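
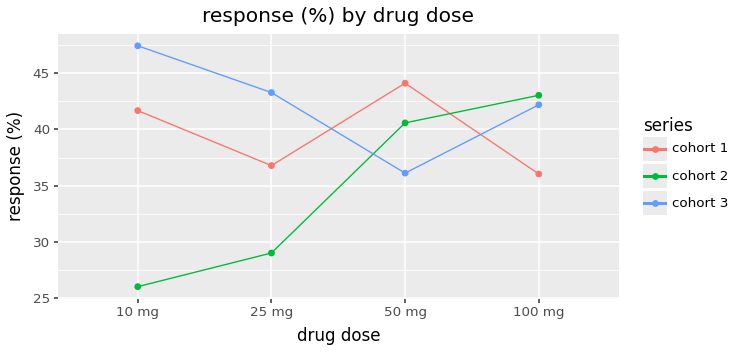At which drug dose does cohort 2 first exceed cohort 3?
25 mg: cohort 2 ≈ 30 vs cohort 3 ≈ 44 (not yet); 50 mg: cohort 2 ≈ 40 vs cohort 3 ≈ 36 (first crossover).

50 mg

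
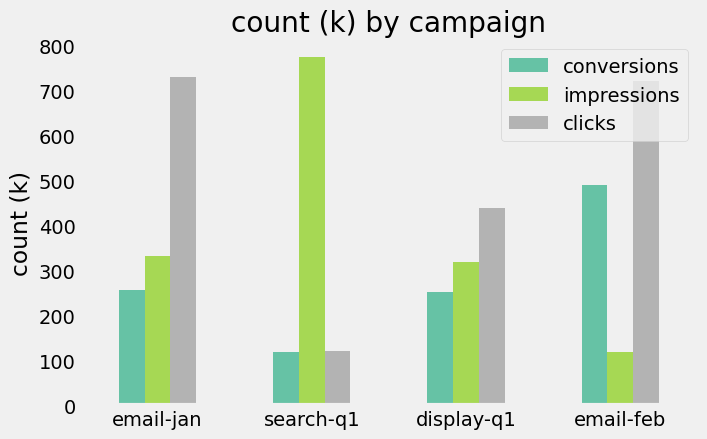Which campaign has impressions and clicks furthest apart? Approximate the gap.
search-q1: impressions ≈ 800, clicks ≈ 100 → gap ≈ 700. Next-largest (email-feb) is only ≈ 600.

search-q1, ≈ 700 k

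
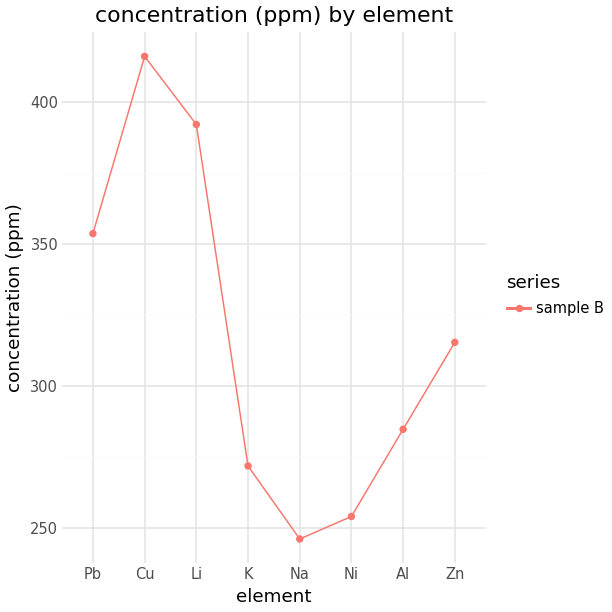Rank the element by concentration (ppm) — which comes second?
Top 3: Cu ≈ 420, Li ≈ 400, Pb ≈ 360.

Li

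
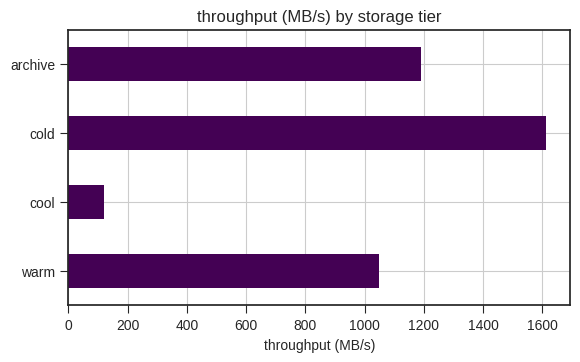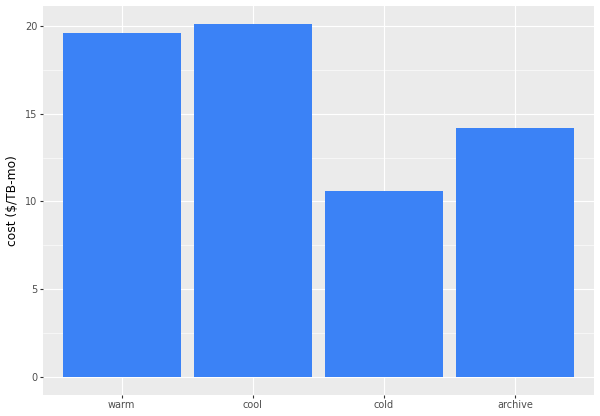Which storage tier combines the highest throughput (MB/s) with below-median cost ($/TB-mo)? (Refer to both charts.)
cold

Chart 2 median cost ($/TB-mo) ≈ 16; below-median storage tiers: cold, archive. Among those, cold has the highest throughput (MB/s) (≈ 1600).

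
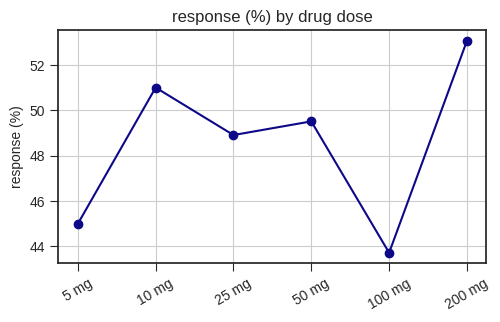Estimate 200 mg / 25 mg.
≈ 1.08×

200 mg ≈ 53, 25 mg ≈ 49; 53/49 ≈ 1.08.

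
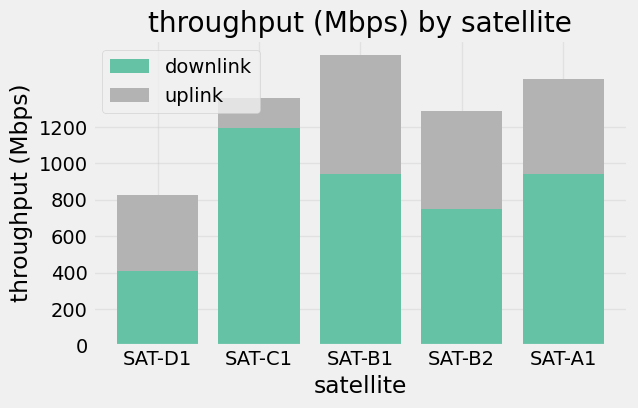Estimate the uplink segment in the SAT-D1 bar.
≈ 400

uplink top ≈ 800, bottom ≈ 400; segment ≈ 400.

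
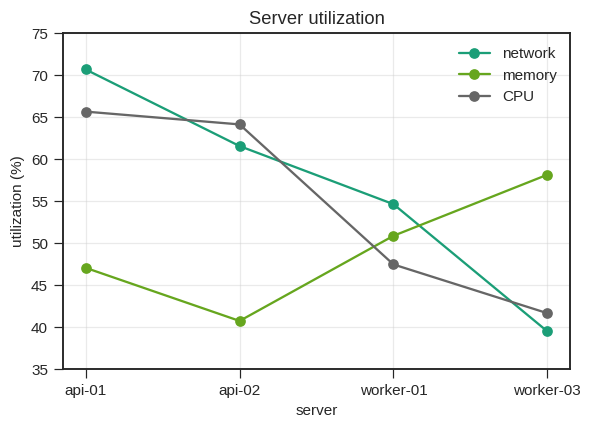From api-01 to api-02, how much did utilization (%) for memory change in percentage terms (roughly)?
api-01 ≈ 45, api-02 ≈ 40; (40 − 45) / 45 ≈ -11.1%.

≈ -11.1%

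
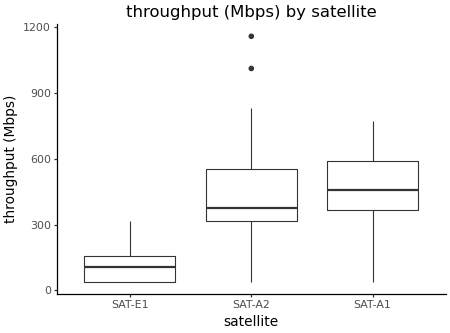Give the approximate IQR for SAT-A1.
Q3 ≈ 600, Q1 ≈ 350; IQR ≈ 250.

≈ 250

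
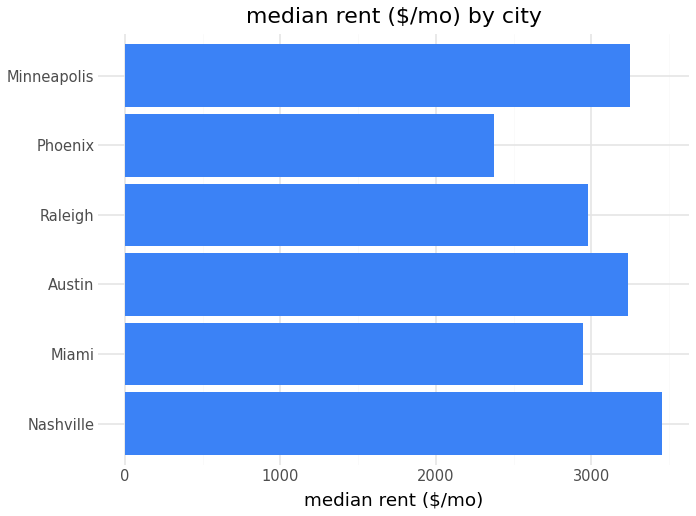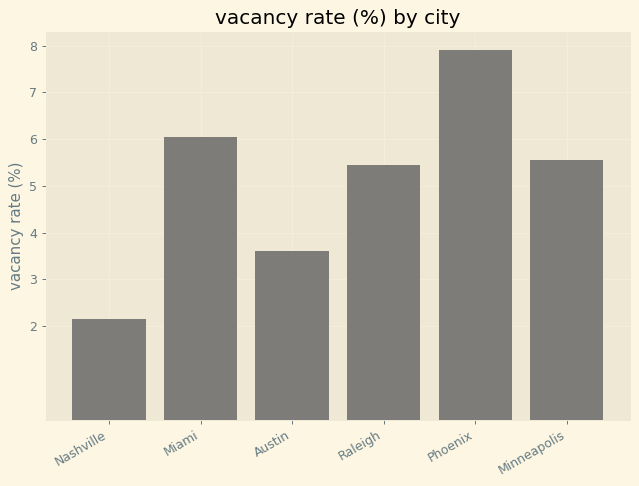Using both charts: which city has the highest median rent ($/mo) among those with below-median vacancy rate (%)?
Nashville

Chart 2 median vacancy rate (%) ≈ 5; below-median cities: Nashville, Austin, Raleigh. Among those, Nashville has the highest median rent ($/mo) (≈ 3500).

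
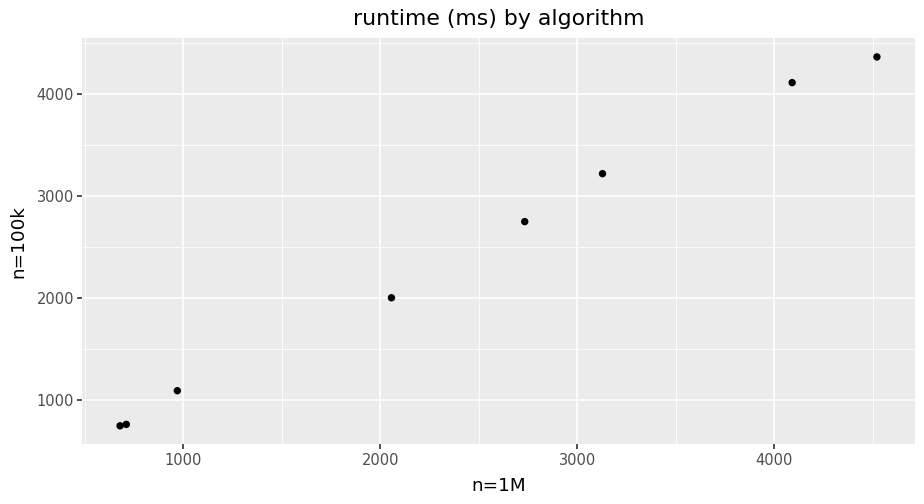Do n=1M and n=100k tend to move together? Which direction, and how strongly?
Points are positively correlated; strong (|r| ≈ 1.0).

positive, strong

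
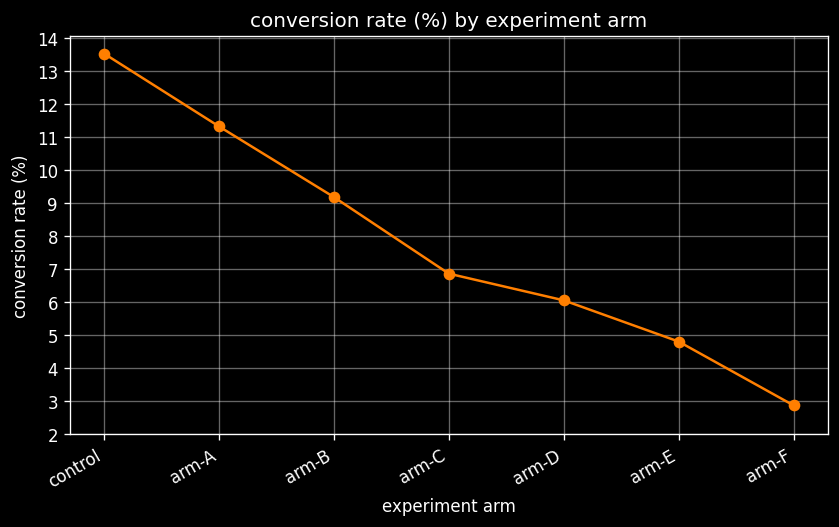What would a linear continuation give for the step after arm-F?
Last three: 6, 5, 3 → slope ≈ -1.5/step → next ≈ 1.5.

≈ 1.5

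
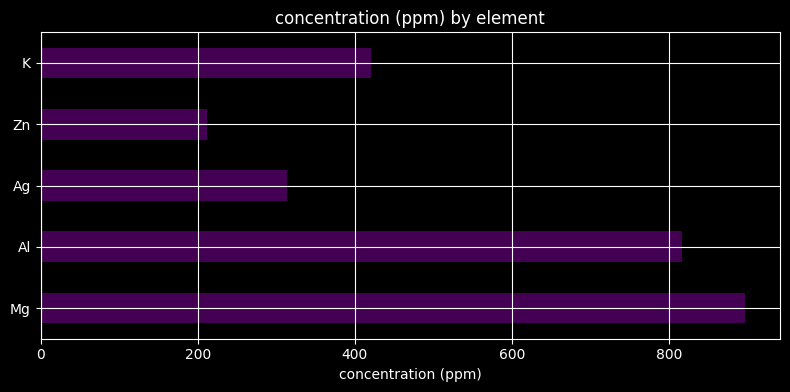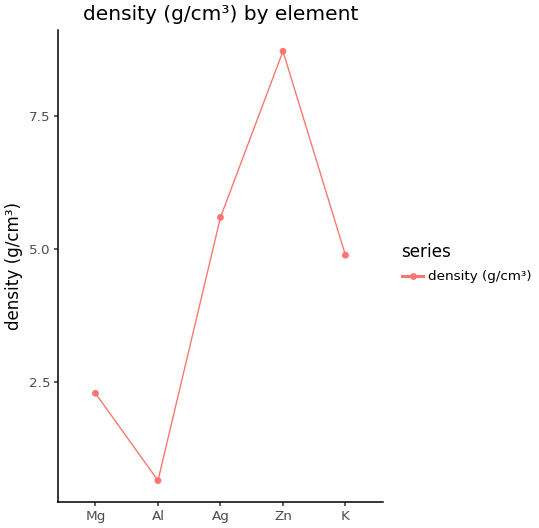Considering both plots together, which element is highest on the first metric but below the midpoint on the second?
Mg

Chart 2 median density (g/cm³) ≈ 5; below-median elements: Mg, Al. Among those, Mg has the highest concentration (ppm) (≈ 900).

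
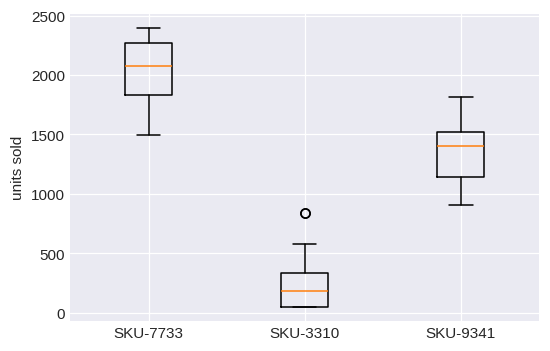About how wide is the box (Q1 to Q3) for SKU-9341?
≈ 400

Q3 ≈ 1600, Q1 ≈ 1200; IQR ≈ 400.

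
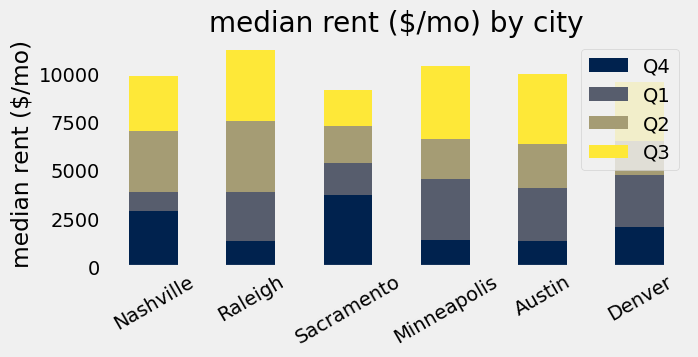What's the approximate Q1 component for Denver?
Q1 top ≈ 5000, bottom ≈ 2000; segment ≈ 3000.

≈ 3000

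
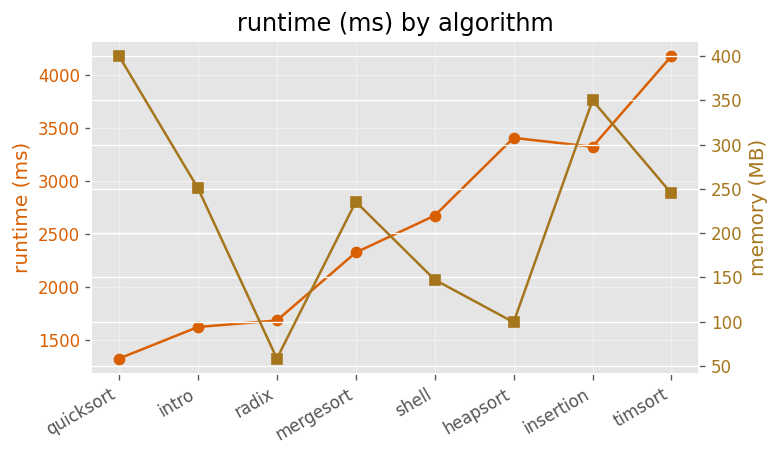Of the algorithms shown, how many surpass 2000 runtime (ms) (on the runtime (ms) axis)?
5

Above 2000: mergesort, shell, heapsort, insertion, timsort.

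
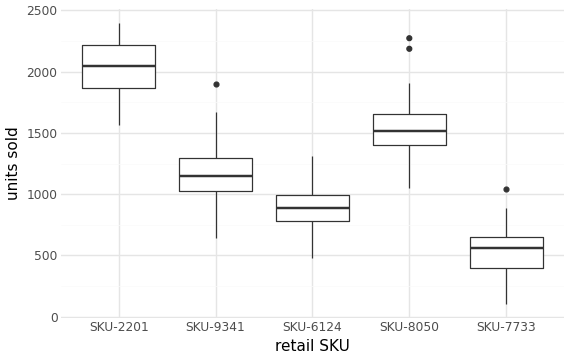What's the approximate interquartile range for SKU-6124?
≈ 200

Q3 ≈ 1000, Q1 ≈ 800; IQR ≈ 200.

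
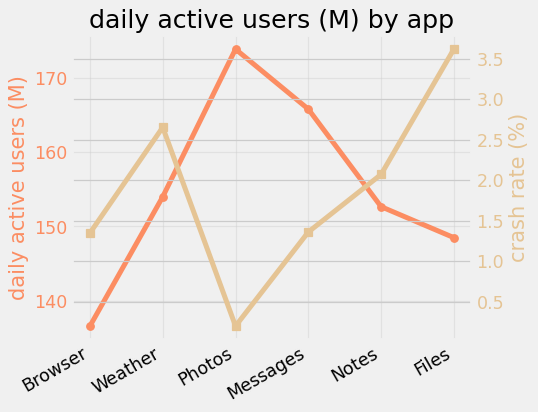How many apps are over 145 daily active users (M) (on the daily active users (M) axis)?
Above 145: Weather, Photos, Messages, Notes, Files.

5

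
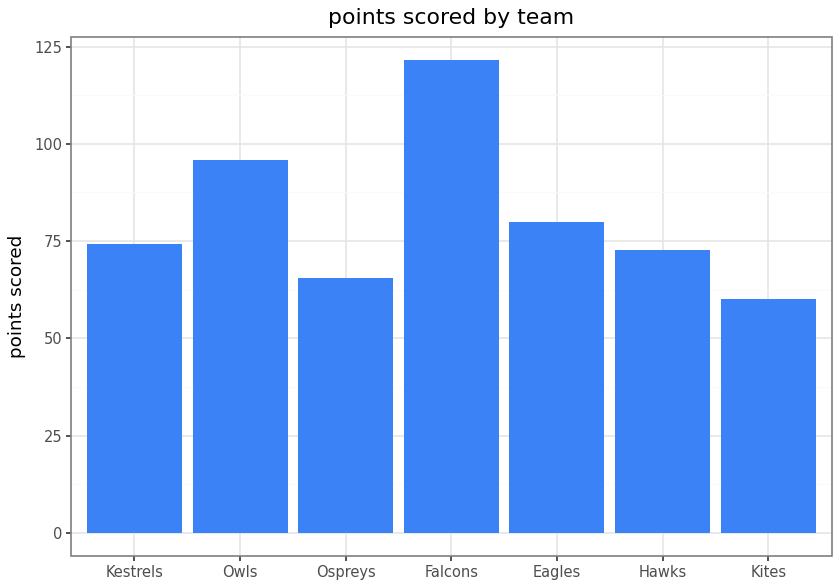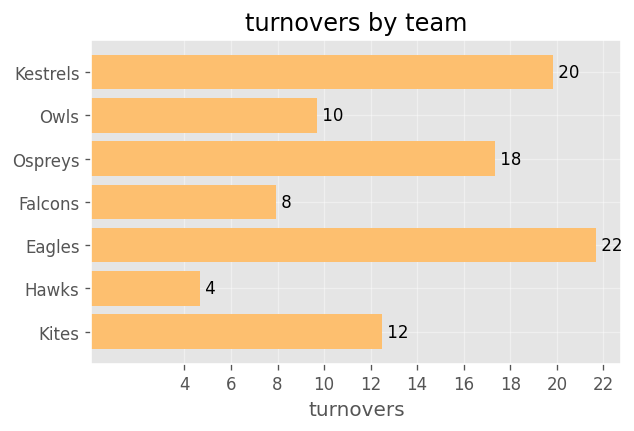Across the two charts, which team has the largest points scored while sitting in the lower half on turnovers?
Chart 2 median turnovers ≈ 12; below-median teams: Owls, Falcons, Hawks. Among those, Falcons has the highest points scored (≈ 120).

Falcons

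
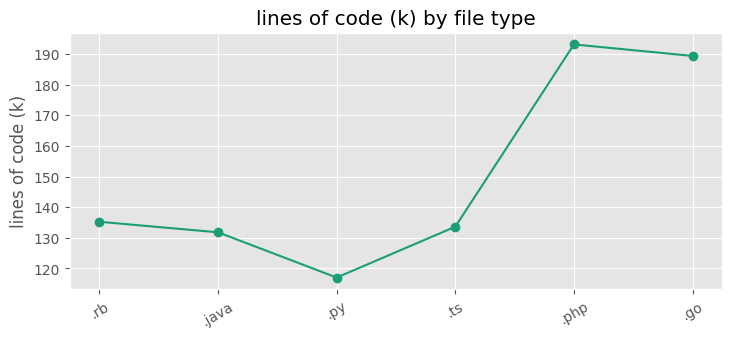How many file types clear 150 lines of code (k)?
Above 150: .php, .go.

2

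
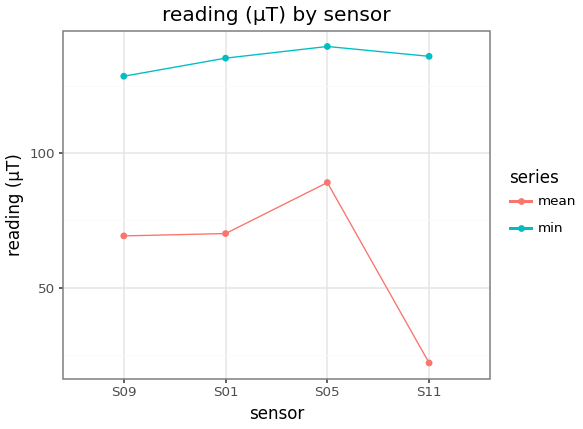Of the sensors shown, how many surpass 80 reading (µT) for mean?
Above 80: S05.

1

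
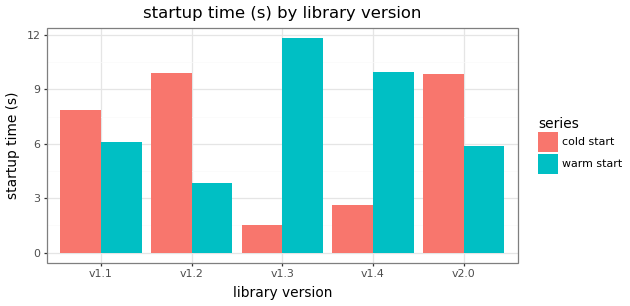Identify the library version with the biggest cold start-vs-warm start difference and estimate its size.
v1.3: cold start ≈ 2, warm start ≈ 12 → gap ≈ 10. Next-largest (v1.4) is only ≈ 7.

v1.3, ≈ 10 s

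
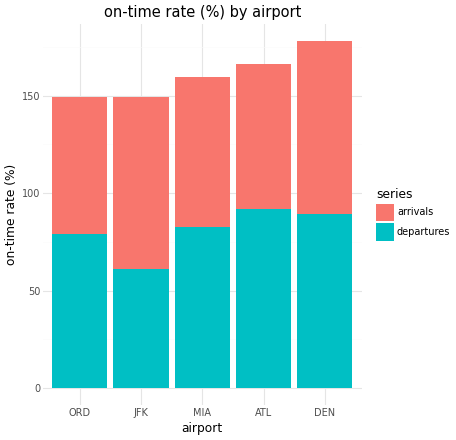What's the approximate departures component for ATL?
departures top ≈ 100, bottom ≈ 0; segment ≈ 100.

≈ 100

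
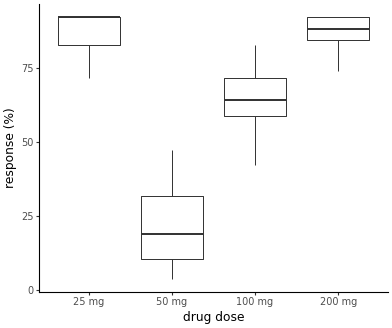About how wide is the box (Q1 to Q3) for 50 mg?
≈ 20

Q3 ≈ 30, Q1 ≈ 10; IQR ≈ 20.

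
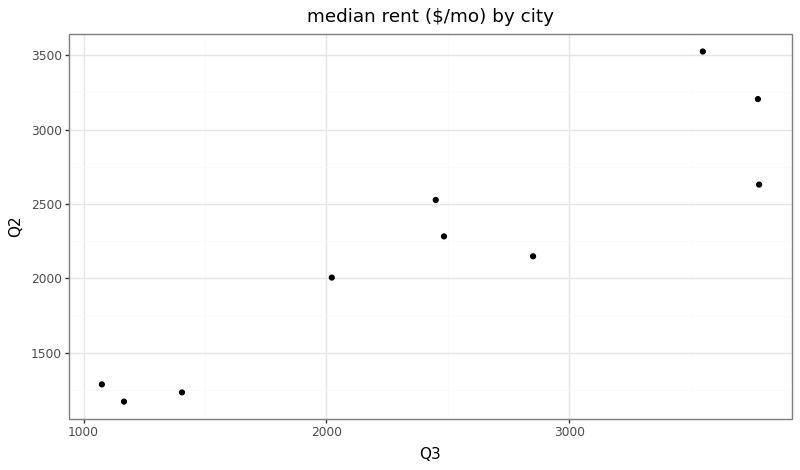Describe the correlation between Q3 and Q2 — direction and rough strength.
Points are positively correlated; strong (|r| ≈ 0.9).

positive, strong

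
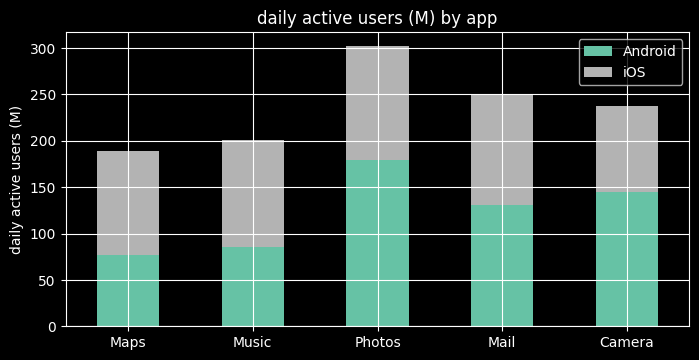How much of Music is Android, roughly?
Android top ≈ 100, bottom ≈ 0; segment ≈ 100.

≈ 100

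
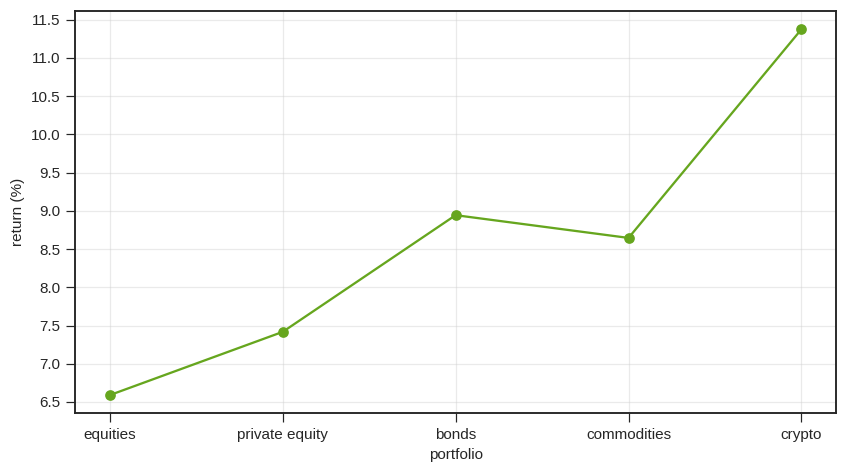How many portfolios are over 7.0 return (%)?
Above 7.0: private equity, bonds, commodities, crypto.

4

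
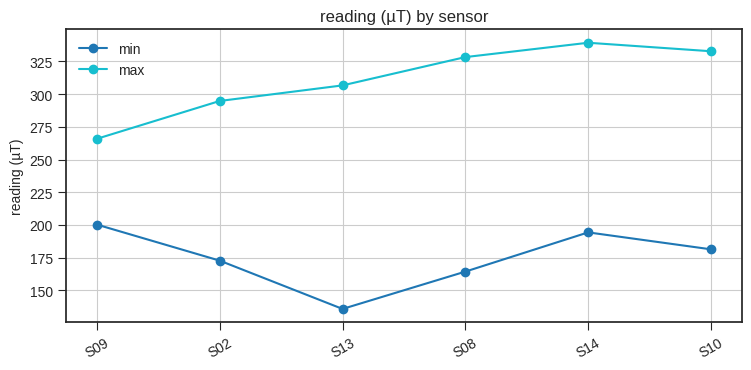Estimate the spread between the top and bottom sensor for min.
≈ 60

Max S09 ≈ 200, min S13 ≈ 140; range ≈ 60.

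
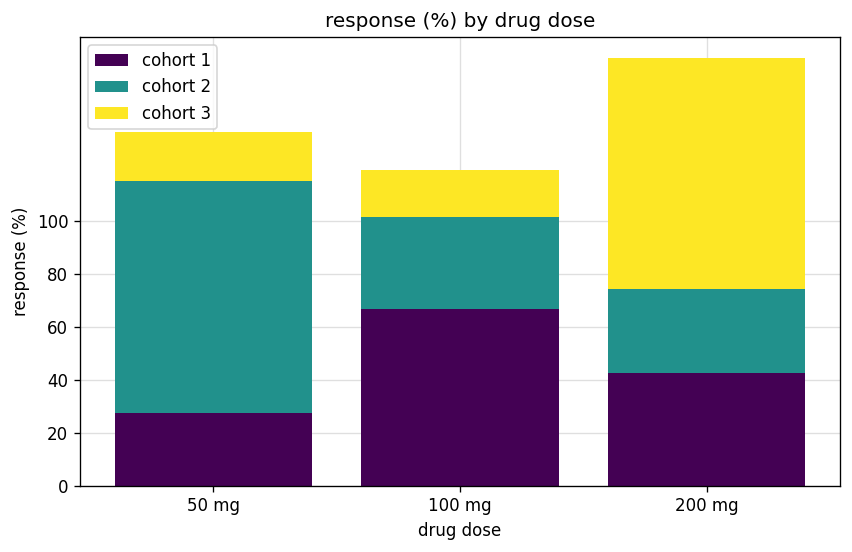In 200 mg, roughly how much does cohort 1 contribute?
cohort 1 top ≈ 40, bottom ≈ 0; segment ≈ 40.

≈ 40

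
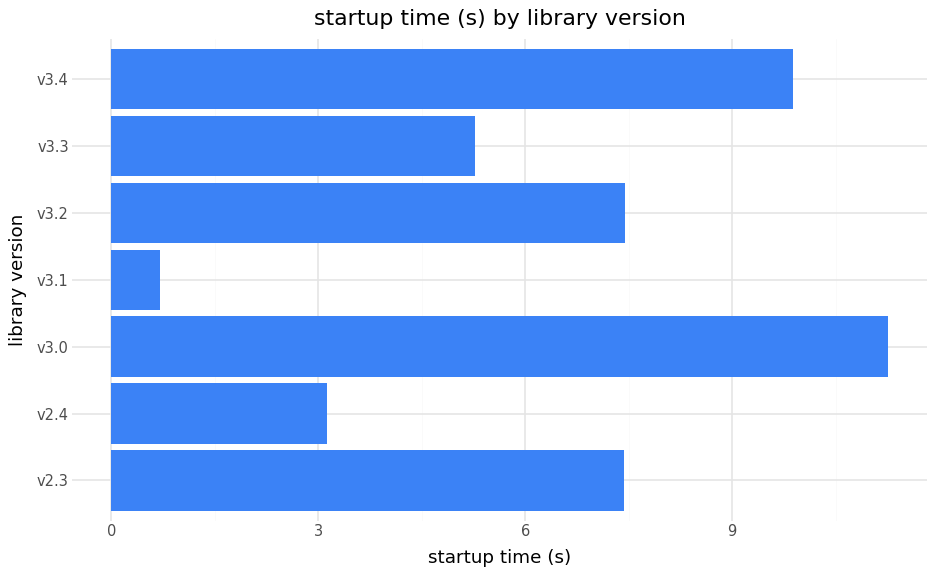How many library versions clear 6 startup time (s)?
4

Above 6: v2.3, v3.0, v3.2, v3.4.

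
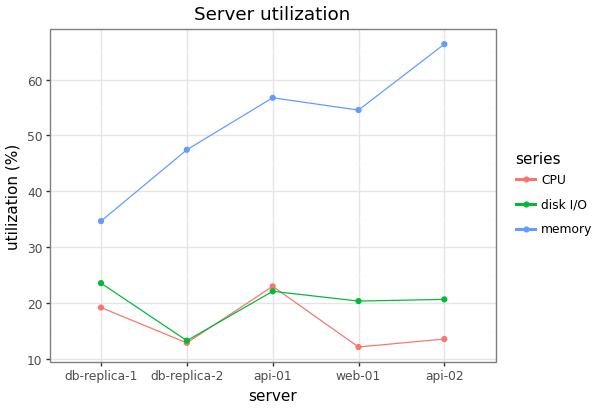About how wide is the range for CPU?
Max api-01 ≈ 25, min web-01 ≈ 10; range ≈ 15.

≈ 15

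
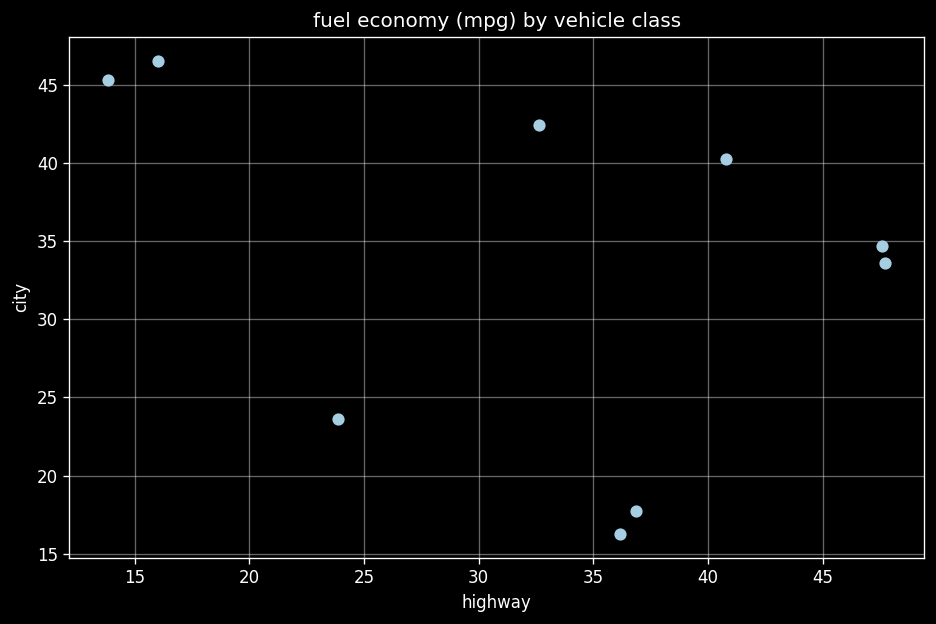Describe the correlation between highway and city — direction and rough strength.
Points are negatively correlated; weak (|r| ≈ 0.3).

negative, weak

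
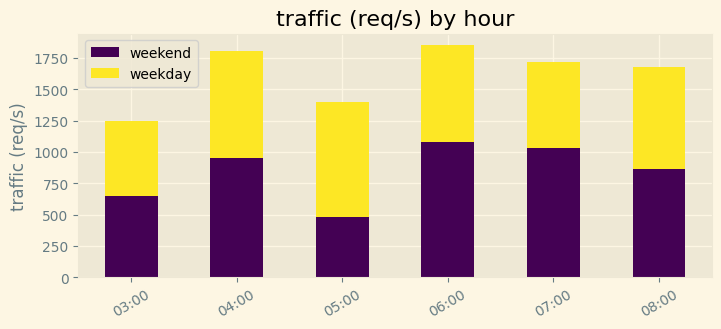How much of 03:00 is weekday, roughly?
≈ 600

weekday top ≈ 1200, bottom ≈ 600; segment ≈ 600.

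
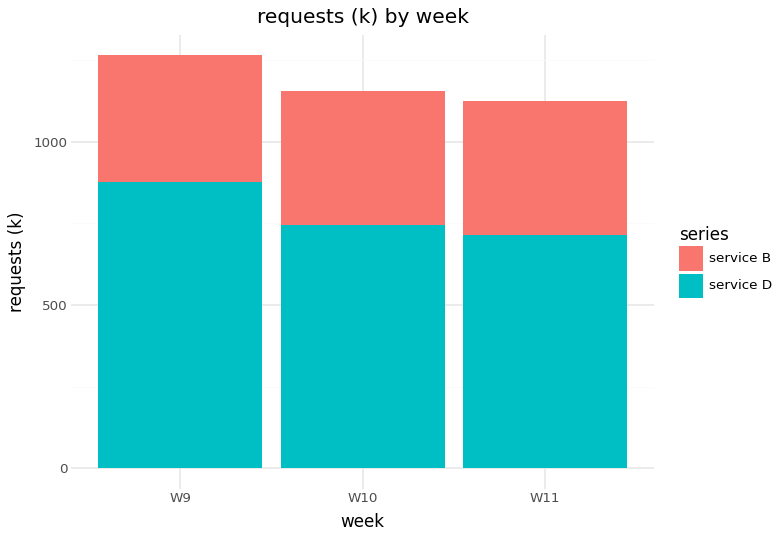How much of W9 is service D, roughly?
≈ 800

service D top ≈ 800, bottom ≈ 0; segment ≈ 800.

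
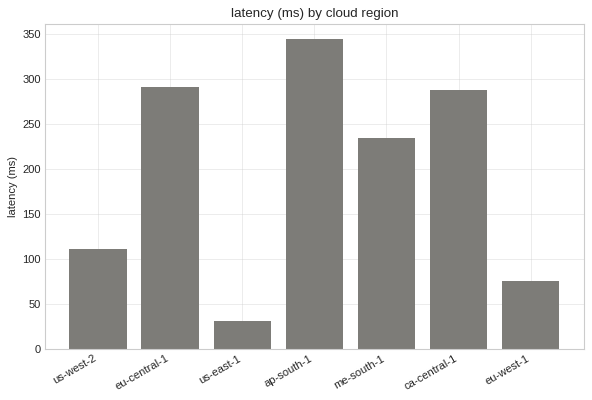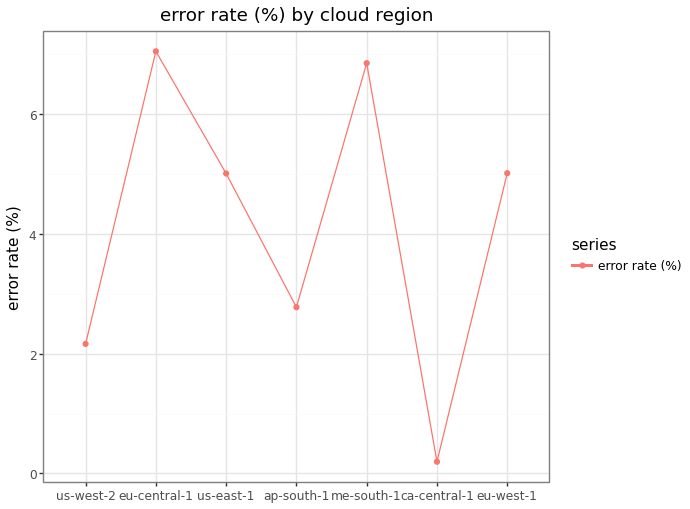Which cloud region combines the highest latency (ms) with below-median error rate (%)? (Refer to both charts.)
ap-south-1

Chart 2 median error rate (%) ≈ 5; below-median cloud regions: us-west-2, ap-south-1, ca-central-1. Among those, ap-south-1 has the highest latency (ms) (≈ 350).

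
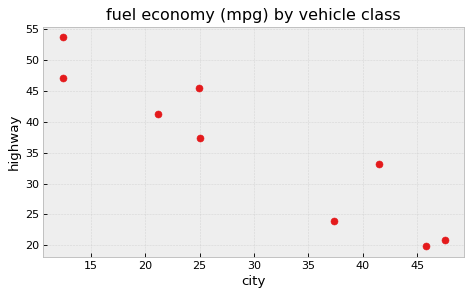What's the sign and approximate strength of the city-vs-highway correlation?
Points are negatively correlated; strong (|r| ≈ 0.9).

negative, strong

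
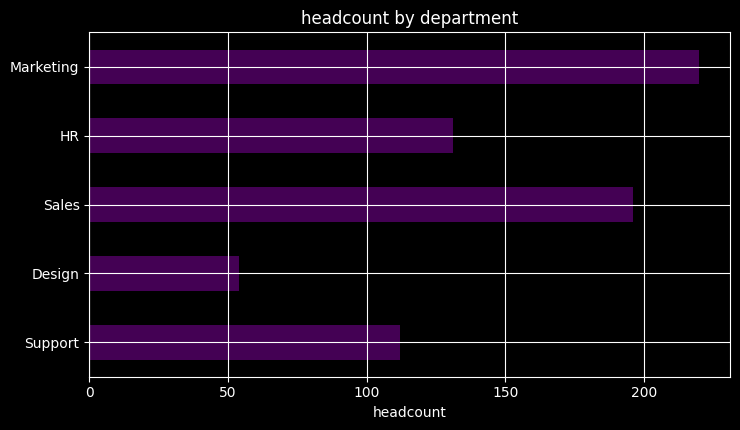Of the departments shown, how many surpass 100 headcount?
Above 100: Support, Sales, HR, Marketing.

4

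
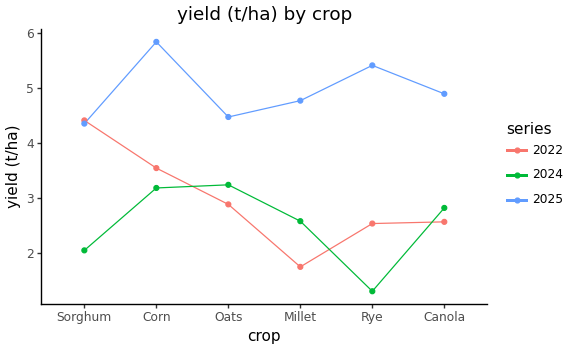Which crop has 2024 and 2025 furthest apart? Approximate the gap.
Rye, ≈ 4.0 t/ha

Rye: 2024 ≈ 1.5, 2025 ≈ 5.5 → gap ≈ 4.0. Next-largest (Corn) is only ≈ 3.0.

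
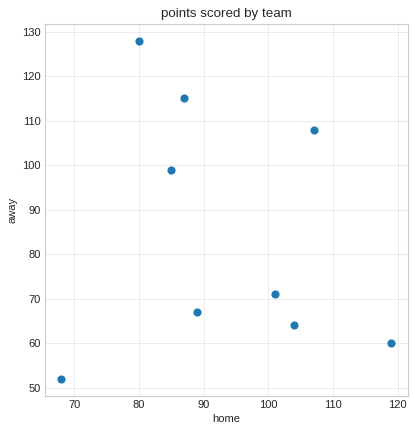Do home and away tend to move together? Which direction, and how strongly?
Points are roughly uncorrelated; weak (|r| ≈ 0.2).

no clear correlation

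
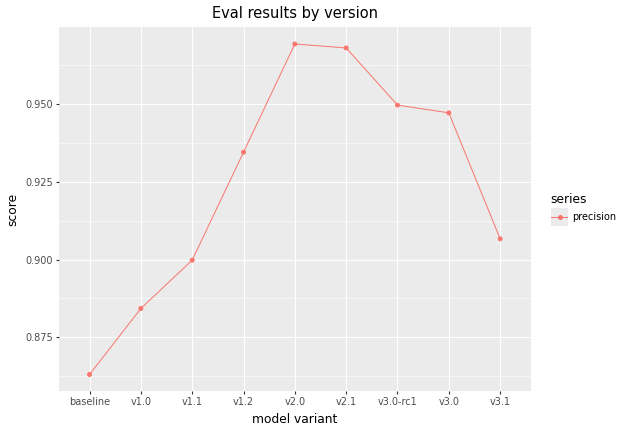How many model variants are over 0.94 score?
Above 0.94: v2.0, v2.1, v3.0-rc1, v3.0.

4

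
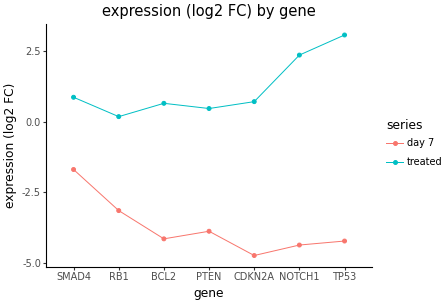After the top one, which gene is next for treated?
Top 3 for treated: TP53 ≈ 3, NOTCH1 ≈ 2, SMAD4 ≈ 1.

NOTCH1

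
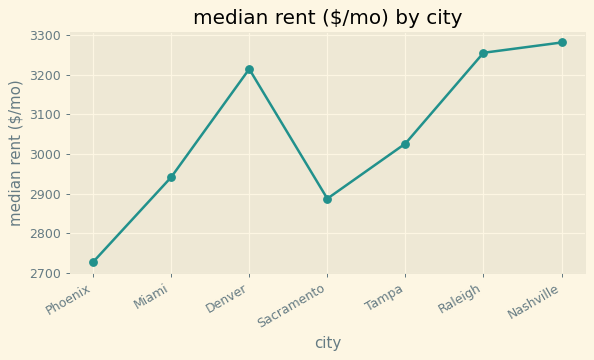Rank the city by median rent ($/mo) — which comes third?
Top 4: Nashville ≈ 3300, Raleigh ≈ 3250, Denver ≈ 3200, Tampa ≈ 3050.

Denver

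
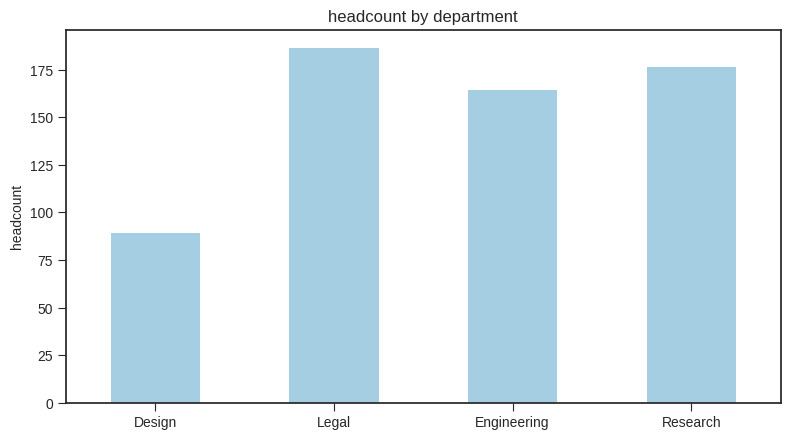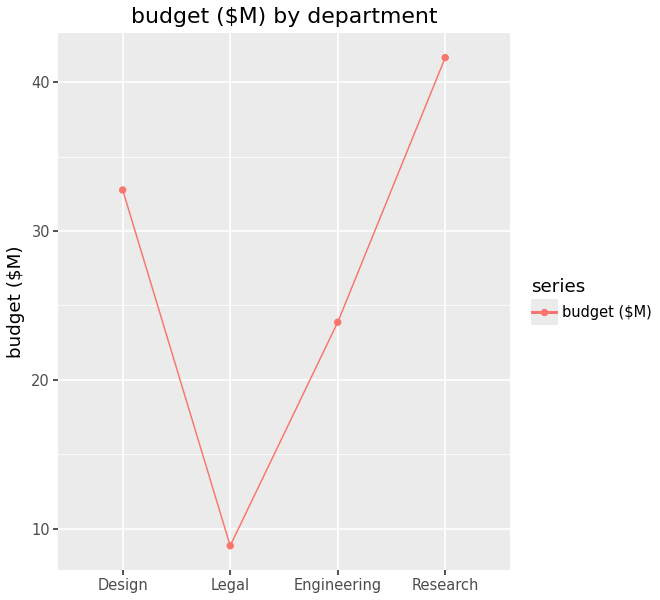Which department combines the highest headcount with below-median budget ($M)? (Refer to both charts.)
Legal

Chart 2 median budget ($M) ≈ 30; below-median departments: Legal, Engineering. Among those, Legal has the highest headcount (≈ 180).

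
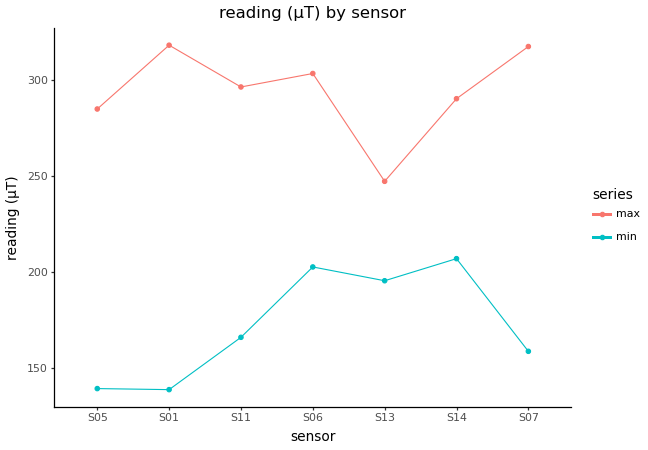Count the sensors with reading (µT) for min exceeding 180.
Above 180: S06, S13, S14.

3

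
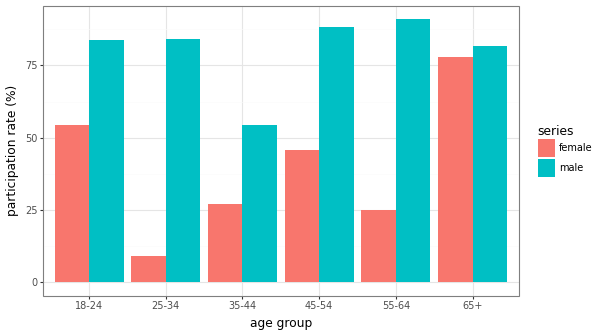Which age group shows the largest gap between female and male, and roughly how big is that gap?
25-34, ≈ 70 %

25-34: female ≈ 10, male ≈ 80 → gap ≈ 70. Next-largest (55-64) is only ≈ 60.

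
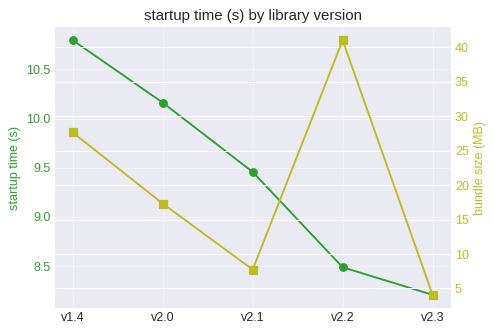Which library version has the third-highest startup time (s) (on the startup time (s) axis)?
v2.1

Top 4 (on the startup time (s) axis): v1.4 ≈ 11.0, v2.0 ≈ 10.0, v2.1 ≈ 9.5, v2.2 ≈ 8.5.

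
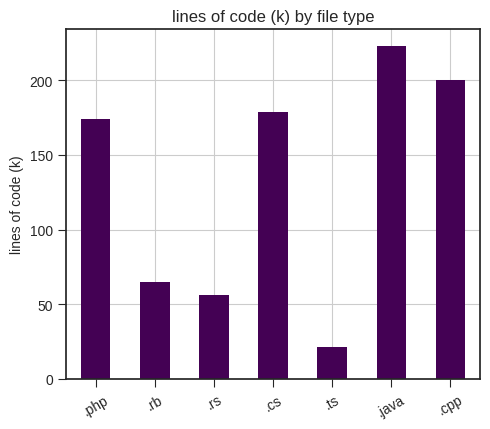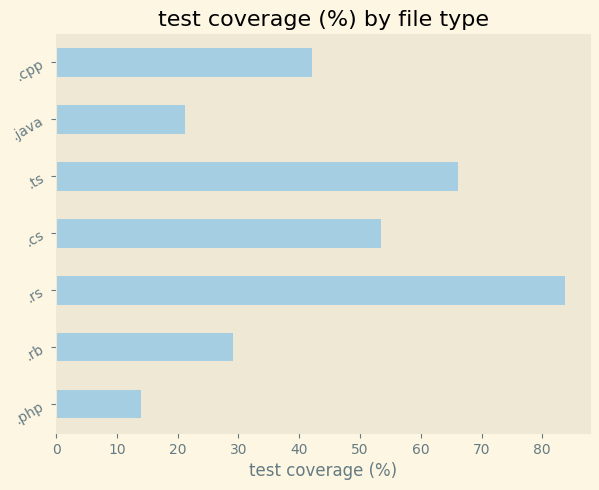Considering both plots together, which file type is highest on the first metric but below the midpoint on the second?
.java

Chart 2 median test coverage (%) ≈ 40; below-median file types: .php, .rb, .java. Among those, .java has the highest lines of code (k) (≈ 225).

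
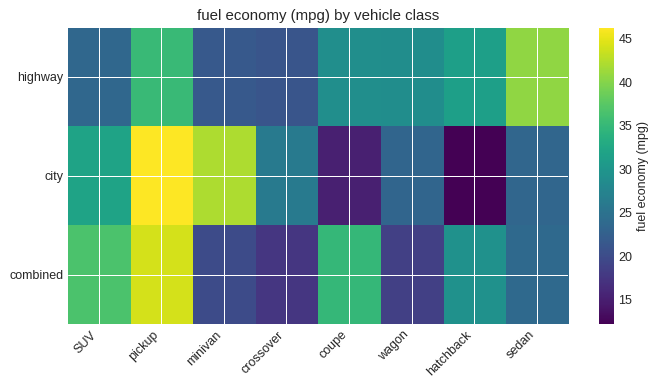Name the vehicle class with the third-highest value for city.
SUV

Top 4 for city: pickup ≈ 45, minivan ≈ 40, SUV ≈ 30, crossover ≈ 25.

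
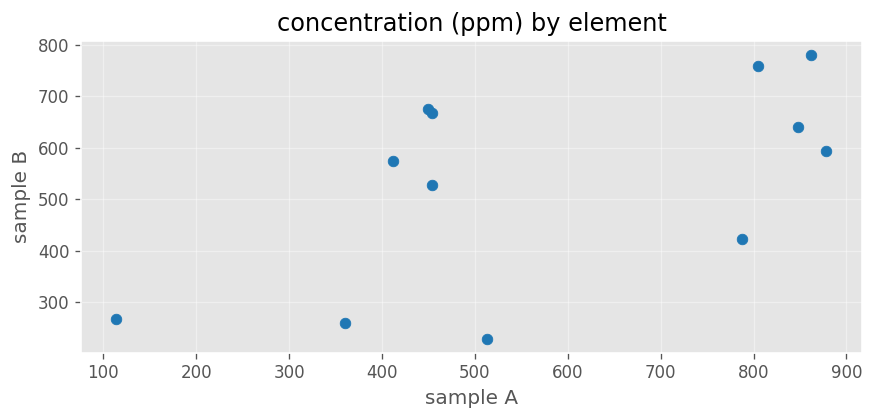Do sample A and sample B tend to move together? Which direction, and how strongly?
Points are positively correlated; moderate (|r| ≈ 0.6).

positive, moderate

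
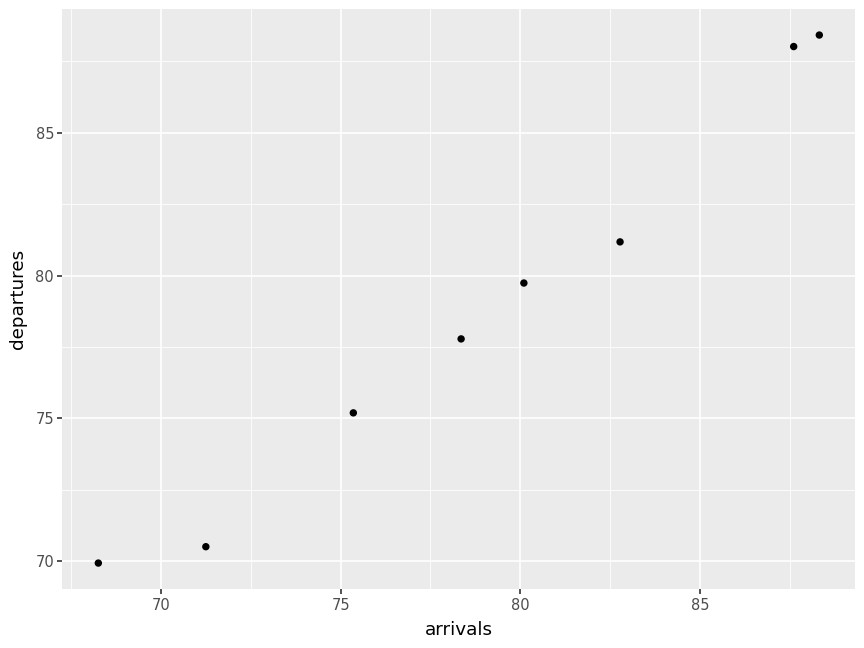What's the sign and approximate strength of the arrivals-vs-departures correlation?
positive, strong

Points are positively correlated; strong (|r| ≈ 1.0).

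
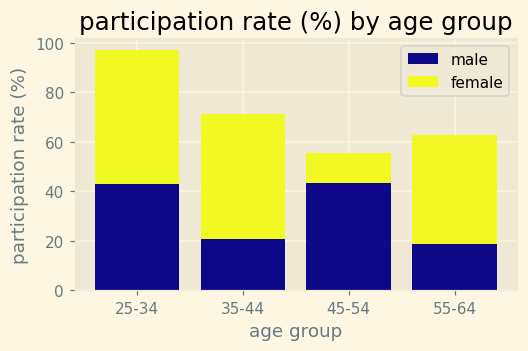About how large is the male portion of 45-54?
≈ 40

male top ≈ 40, bottom ≈ 0; segment ≈ 40.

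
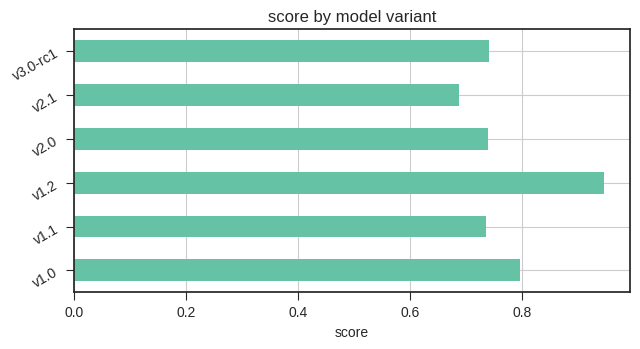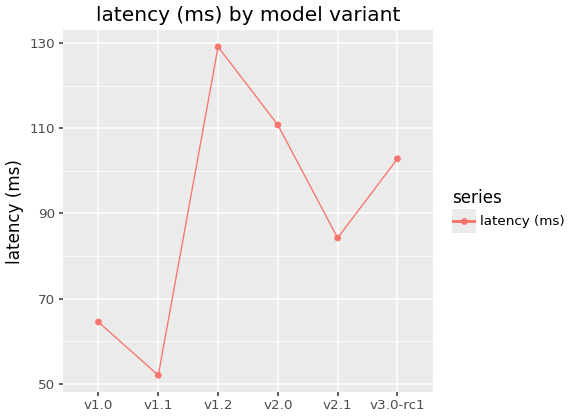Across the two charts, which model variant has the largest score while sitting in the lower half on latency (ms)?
v1.0

Chart 2 median latency (ms) ≈ 100; below-median model variants: v1.0, v1.1, v2.1. Among those, v1.0 has the highest score (≈ 0.8).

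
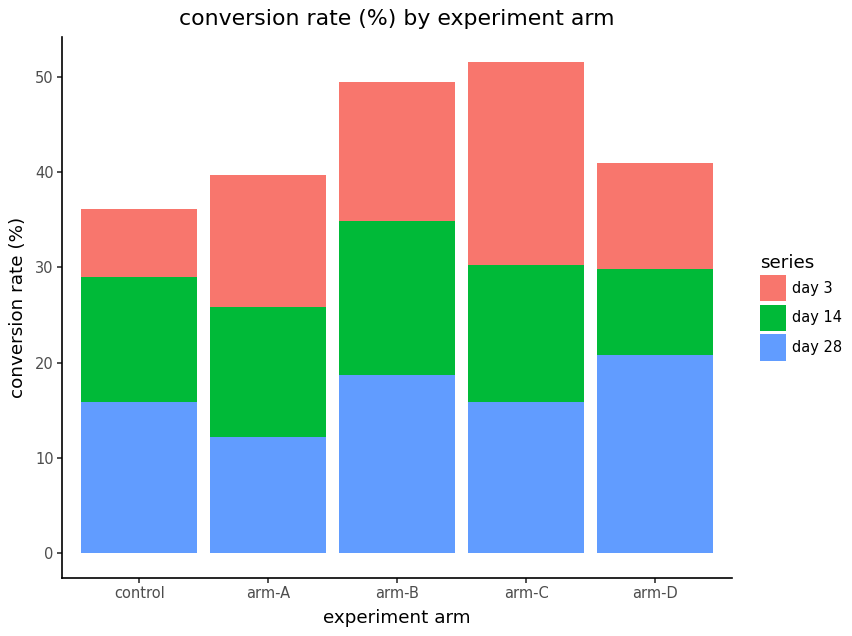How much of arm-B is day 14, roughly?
≈ 15

day 14 top ≈ 35, bottom ≈ 20; segment ≈ 15.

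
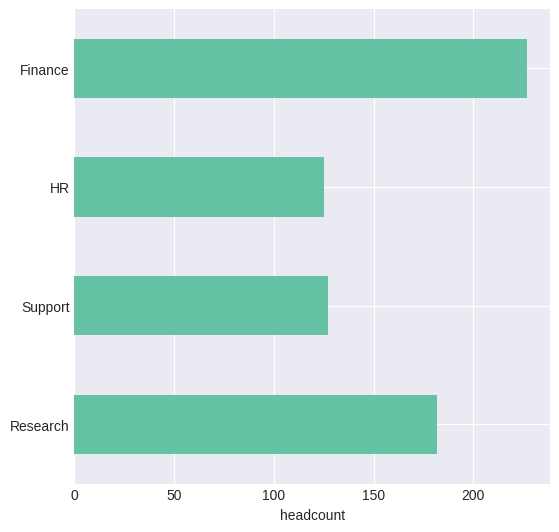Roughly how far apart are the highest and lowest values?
Max Finance ≈ 220, min HR ≈ 120; range ≈ 100.

≈ 100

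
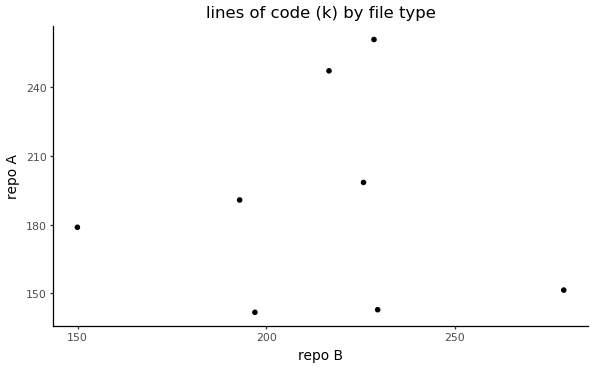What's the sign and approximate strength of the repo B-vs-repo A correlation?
Points are roughly uncorrelated; weak (|r| ≈ 0.0).

no clear correlation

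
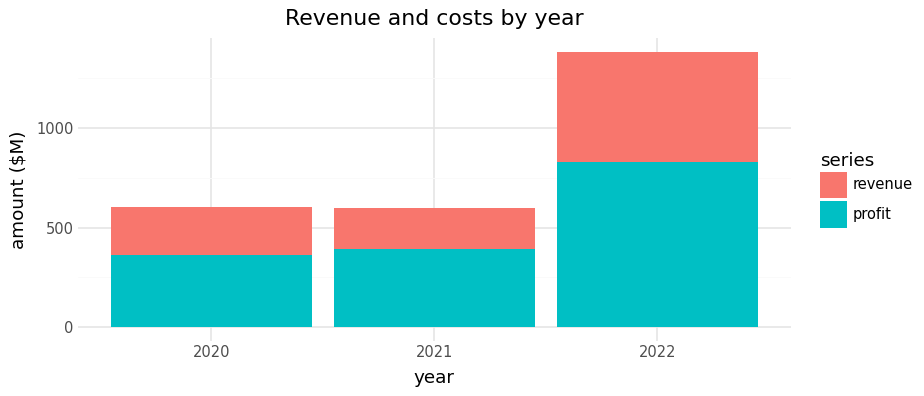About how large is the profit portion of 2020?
profit top ≈ 400, bottom ≈ 0; segment ≈ 400.

≈ 400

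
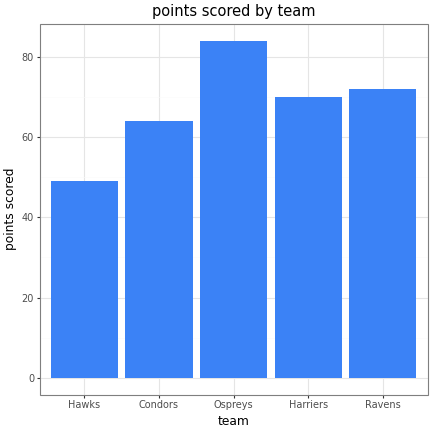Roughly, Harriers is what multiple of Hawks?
Harriers ≈ 70, Hawks ≈ 50; 70/50 ≈ 1.4.

≈ 1.4×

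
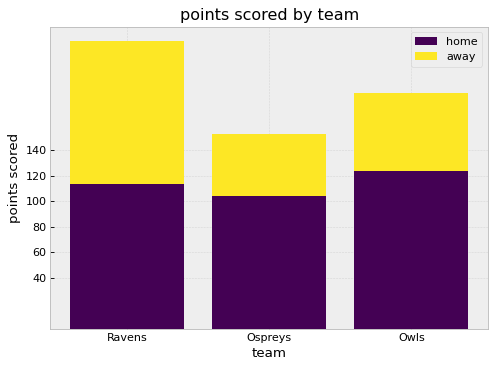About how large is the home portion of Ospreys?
home top ≈ 100, bottom ≈ 0; segment ≈ 100.

≈ 100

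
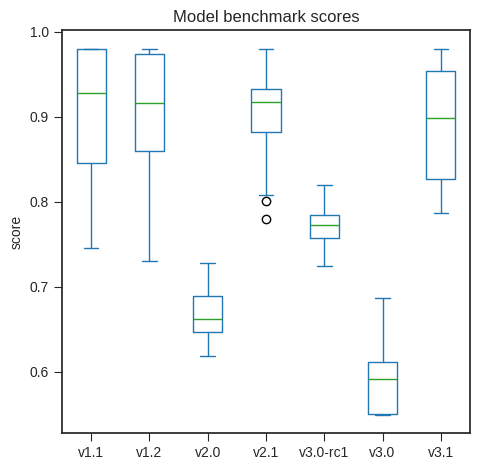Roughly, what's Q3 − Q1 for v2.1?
≈ 0.05

Q3 ≈ 0.95, Q1 ≈ 0.90; IQR ≈ 0.05.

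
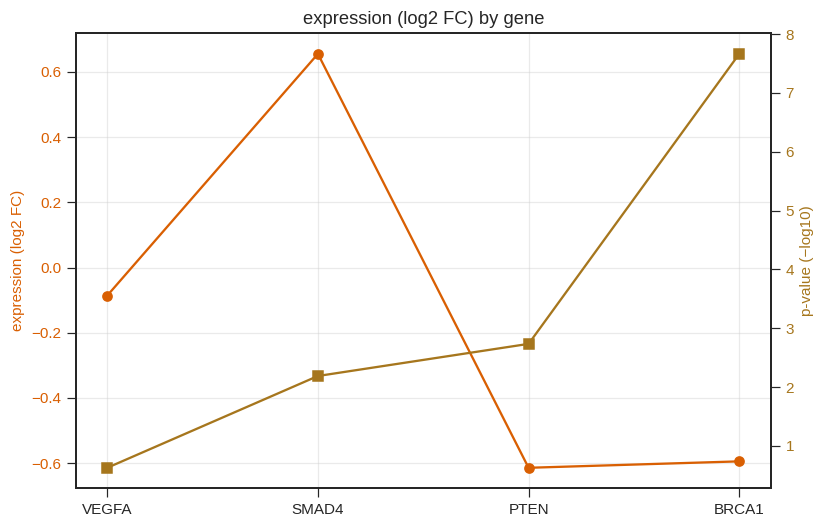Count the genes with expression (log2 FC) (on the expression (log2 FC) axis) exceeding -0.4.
Above -0.4: VEGFA, SMAD4.

2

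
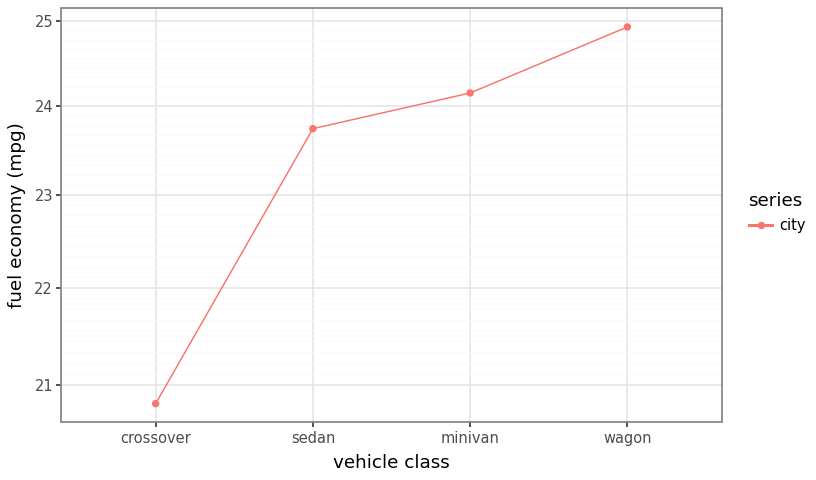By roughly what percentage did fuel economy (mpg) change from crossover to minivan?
crossover ≈ 21.0, minivan ≈ 24.0; (24.0 − 21.0) / 21.0 ≈ +14.3%.

≈ +14.3%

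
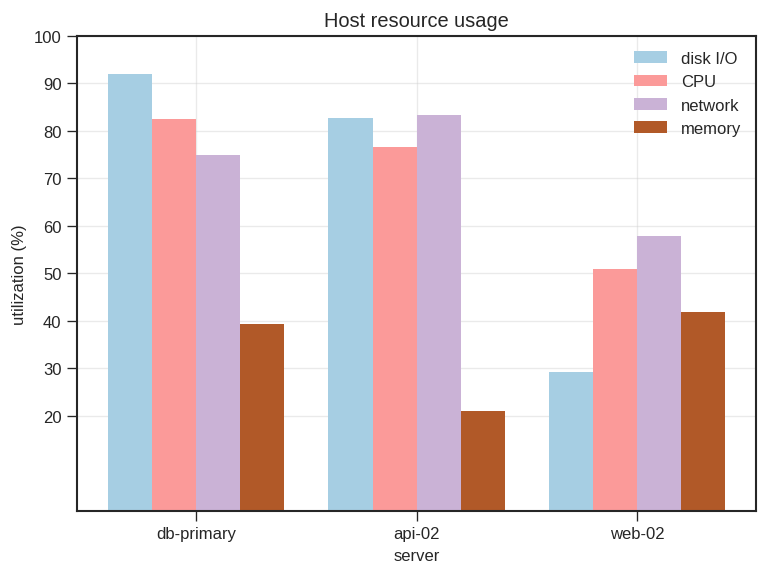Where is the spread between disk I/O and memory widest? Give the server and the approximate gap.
api-02: disk I/O ≈ 80, memory ≈ 20 → gap ≈ 60. Next-largest (db-primary) is only ≈ 50.

api-02, ≈ 60 %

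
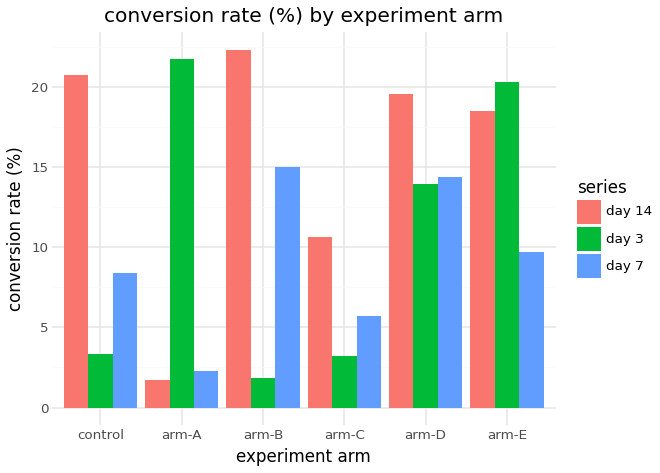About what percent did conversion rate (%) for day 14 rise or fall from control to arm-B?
≈ +10%

control ≈ 20, arm-B ≈ 22; (22 − 20) / 20 ≈ +10%.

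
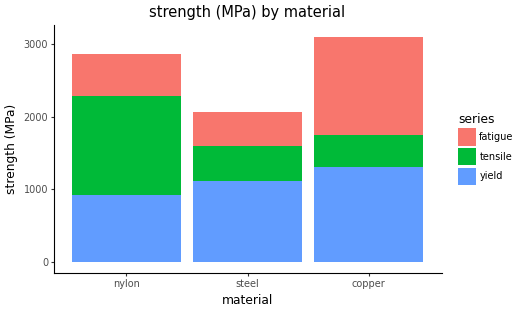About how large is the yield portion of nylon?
yield top ≈ 1000, bottom ≈ 0; segment ≈ 1000.

≈ 1000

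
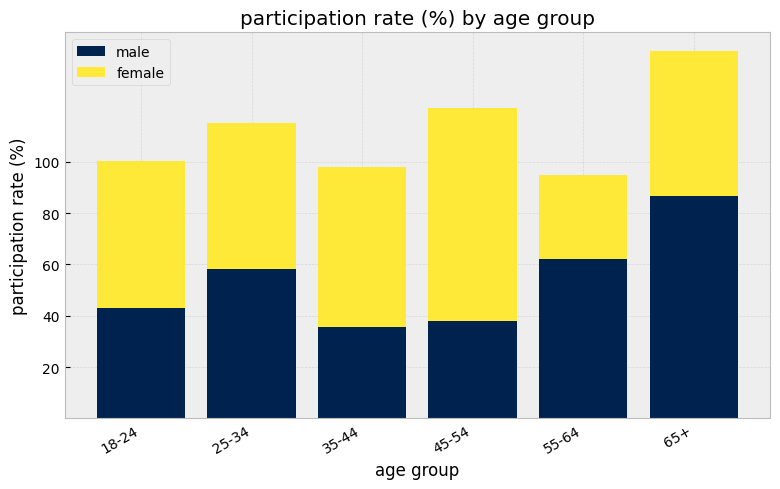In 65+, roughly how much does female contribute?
female top ≈ 140, bottom ≈ 80; segment ≈ 60.

≈ 60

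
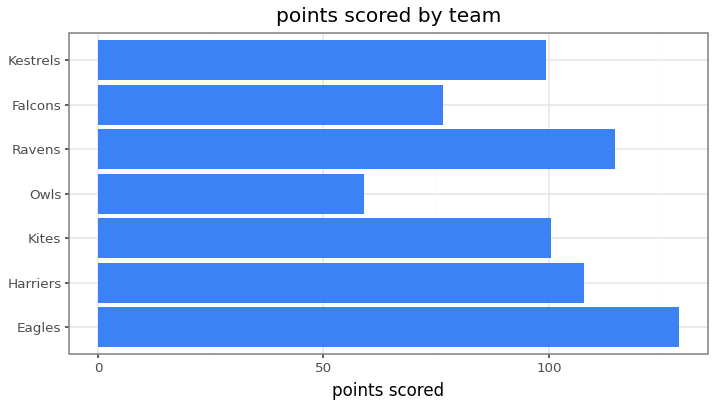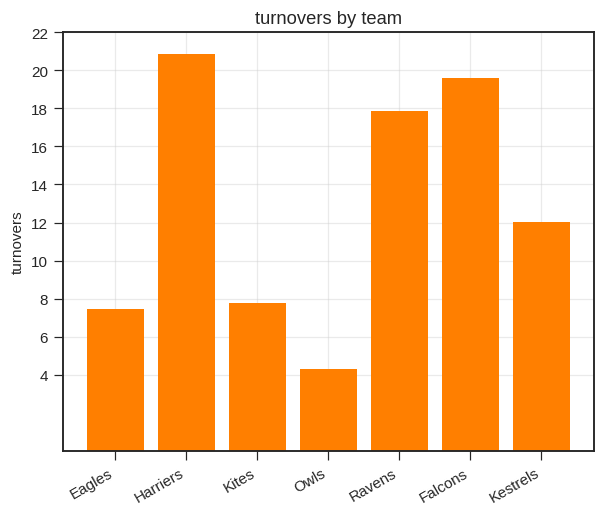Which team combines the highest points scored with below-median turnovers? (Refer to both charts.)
Chart 2 median turnovers ≈ 12; below-median teams: Eagles, Kites, Owls. Among those, Eagles has the highest points scored (≈ 120).

Eagles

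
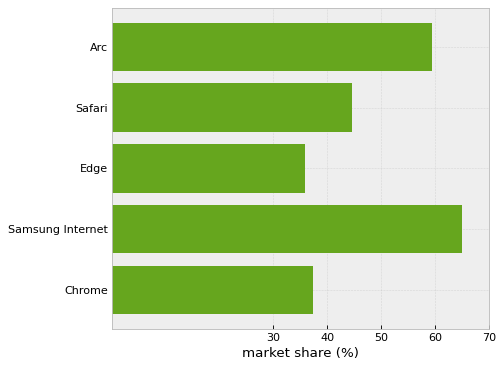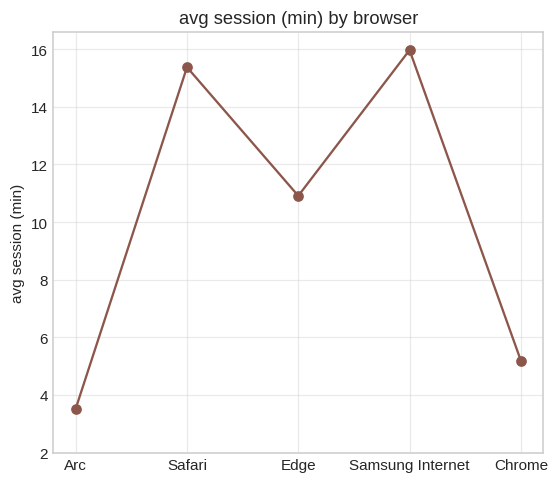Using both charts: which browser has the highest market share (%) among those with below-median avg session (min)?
Arc

Chart 2 median avg session (min) ≈ 10; below-median browsers: Arc, Chrome. Among those, Arc has the highest market share (%) (≈ 60).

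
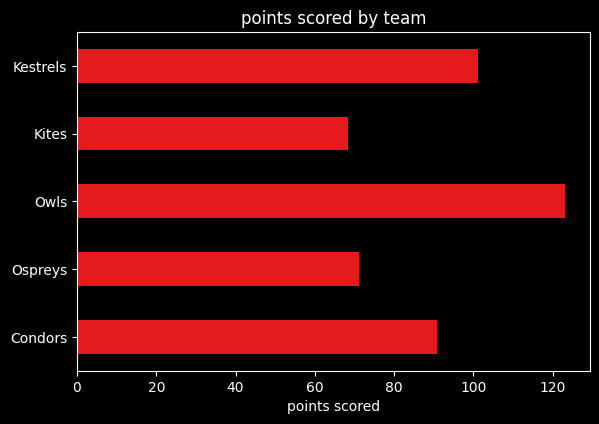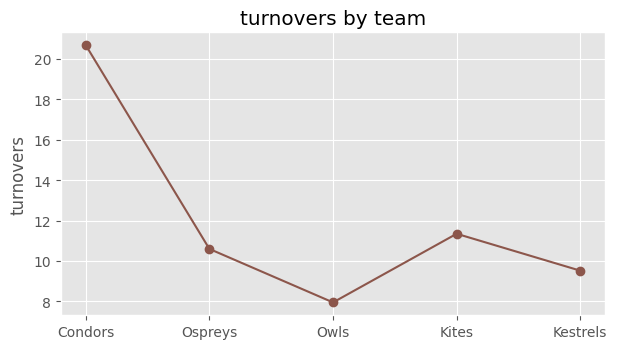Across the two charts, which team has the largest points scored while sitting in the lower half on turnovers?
Chart 2 median turnovers ≈ 10; below-median teams: Owls, Kestrels. Among those, Owls has the highest points scored (≈ 120).

Owls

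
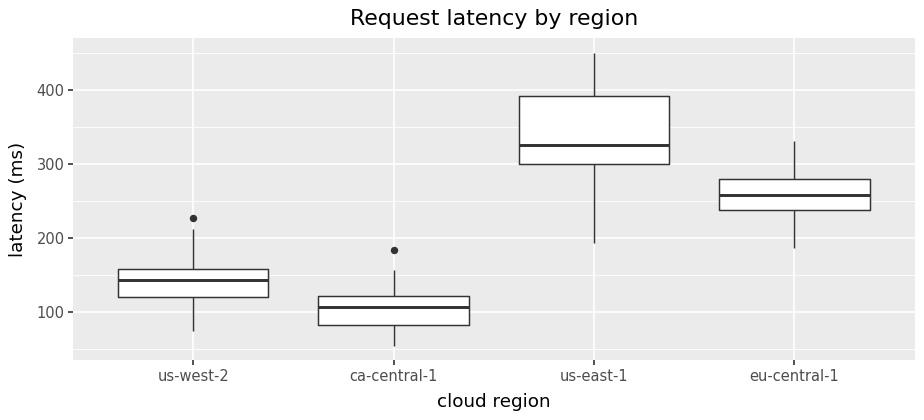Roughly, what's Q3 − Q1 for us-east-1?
≈ 100

Q3 ≈ 400, Q1 ≈ 300; IQR ≈ 100.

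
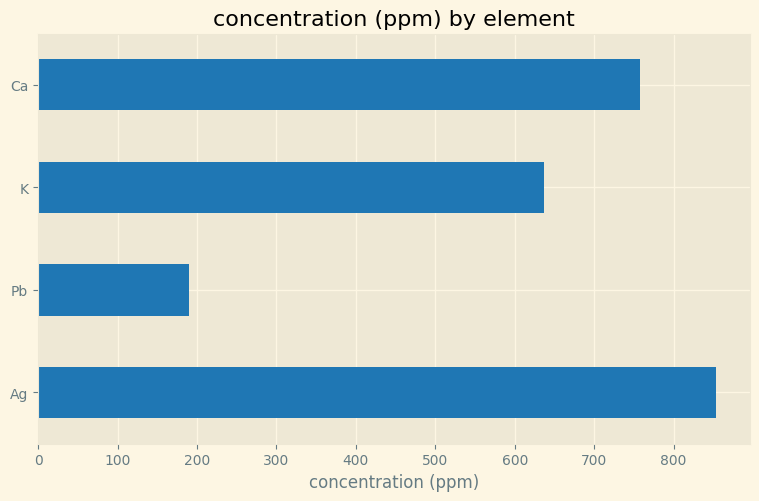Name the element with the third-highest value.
Top 4: Ag ≈ 900, Ca ≈ 800, K ≈ 600, Pb ≈ 200.

K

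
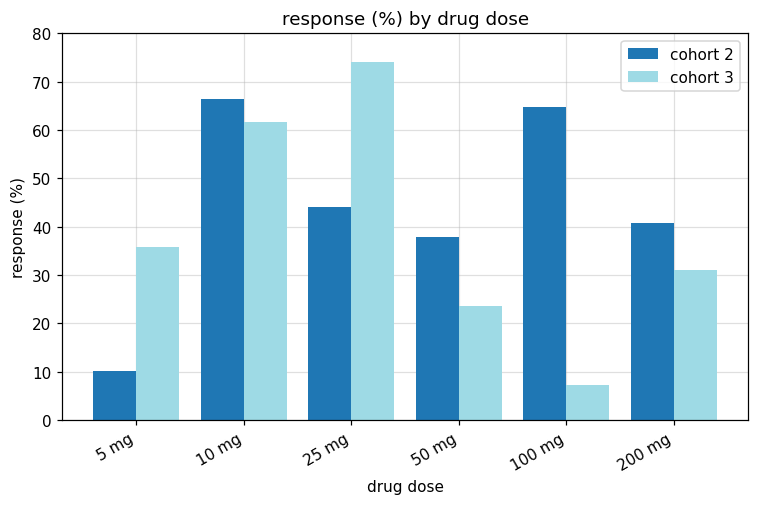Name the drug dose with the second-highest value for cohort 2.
100 mg

Top 3 for cohort 2: 10 mg ≈ 70, 100 mg ≈ 60, 25 mg ≈ 40.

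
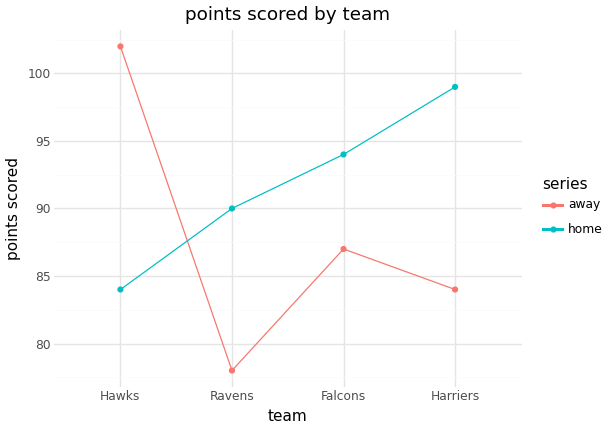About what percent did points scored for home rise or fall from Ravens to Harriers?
Ravens ≈ 90, Harriers ≈ 100; (100 − 90) / 90 ≈ +11.1%.

≈ +11.1%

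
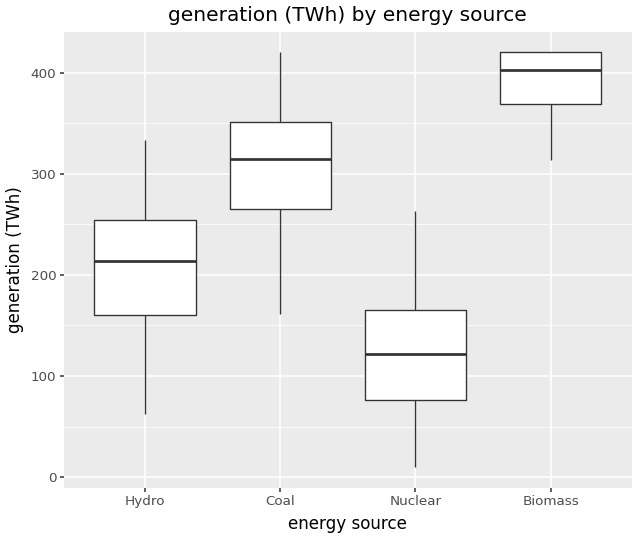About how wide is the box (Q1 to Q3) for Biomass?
Q3 ≈ 425, Q1 ≈ 375; IQR ≈ 50.

≈ 50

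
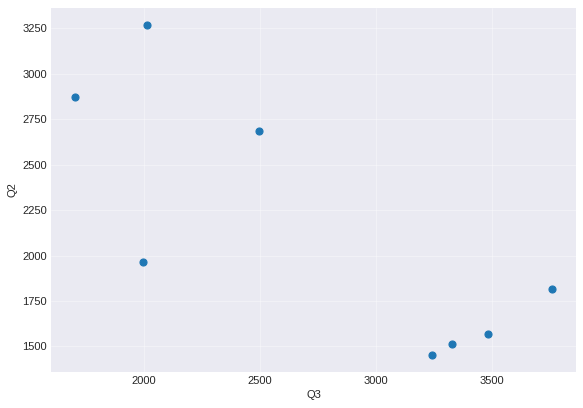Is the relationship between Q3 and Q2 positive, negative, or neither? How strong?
negative, strong

Points are negatively correlated; strong (|r| ≈ 0.8).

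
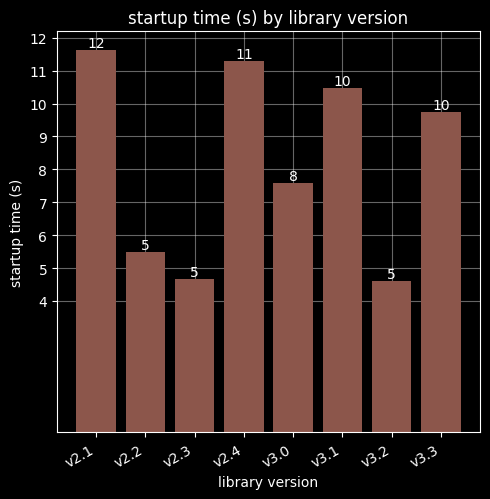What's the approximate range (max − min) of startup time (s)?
≈ 7

Max v2.1 ≈ 12, min v3.2 ≈ 5; range ≈ 7.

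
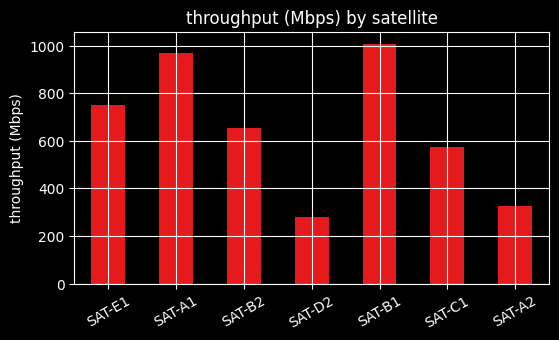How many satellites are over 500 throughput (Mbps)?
Above 500: SAT-E1, SAT-A1, SAT-B2, SAT-B1, SAT-C1.

5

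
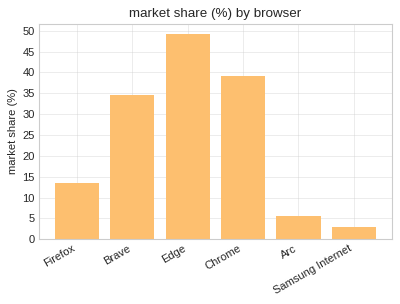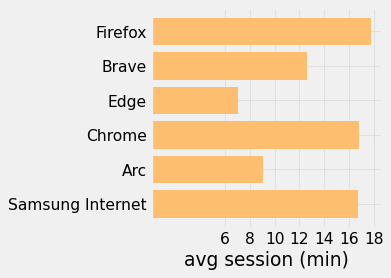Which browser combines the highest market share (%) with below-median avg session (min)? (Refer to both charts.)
Edge

Chart 2 median avg session (min) ≈ 14; below-median browsers: Brave, Edge, Arc. Among those, Edge has the highest market share (%) (≈ 50).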